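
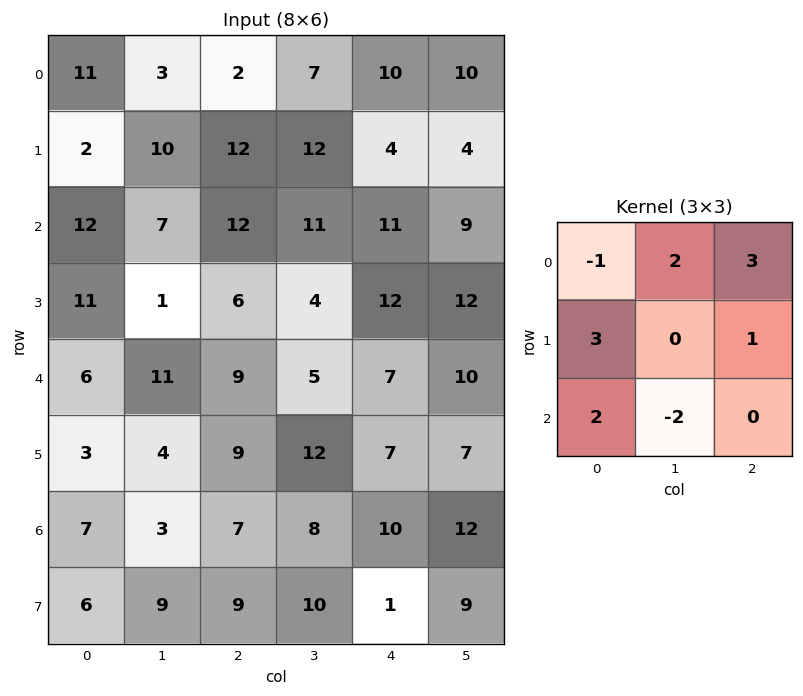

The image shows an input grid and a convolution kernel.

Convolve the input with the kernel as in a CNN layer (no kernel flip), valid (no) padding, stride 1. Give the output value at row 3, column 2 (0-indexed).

66

The receptive field on the input at this output position is [6 4 12 / 9 5 7 / 9 12 7]. Elementwise product with the kernel and sum: 6·-1 + 4·2 + 12·3 + 9·3 + 7·1 + 9·2 + 12·-2.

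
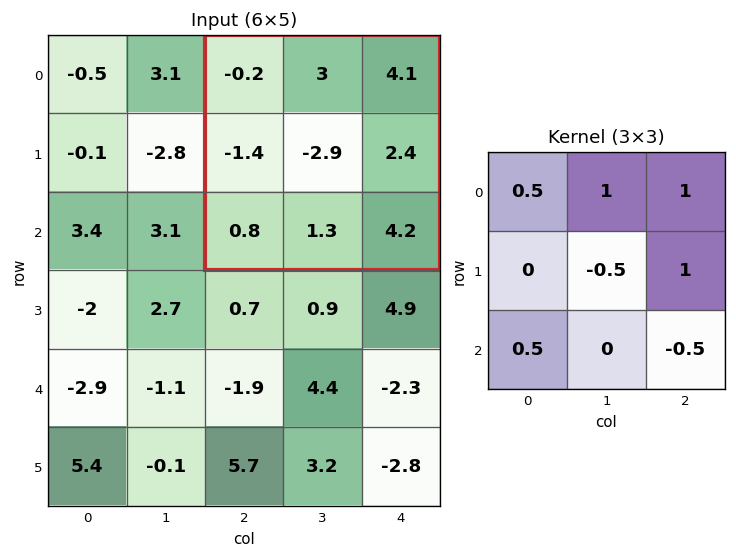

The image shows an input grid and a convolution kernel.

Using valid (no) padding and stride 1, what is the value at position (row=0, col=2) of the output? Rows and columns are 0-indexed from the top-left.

9.15

The receptive field on the input at this output position is [-0.2 3 4.1 / -1.4 -2.9 2.4 / 0.8 1.3 4.2]. Elementwise product with the kernel and sum: -0.2·0.5 + 3·1 + 4.1·1 + -2.9·-0.5 + 2.4·1 + 0.8·0.5 + 4.2·-0.5.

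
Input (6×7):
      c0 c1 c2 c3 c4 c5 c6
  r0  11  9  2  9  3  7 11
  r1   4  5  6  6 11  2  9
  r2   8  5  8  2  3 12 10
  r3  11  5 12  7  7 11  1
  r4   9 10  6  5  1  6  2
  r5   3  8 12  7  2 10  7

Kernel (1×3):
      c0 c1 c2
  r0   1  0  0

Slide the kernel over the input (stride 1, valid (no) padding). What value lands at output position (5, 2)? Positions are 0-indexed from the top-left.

12

The receptive field on the input at this output position is [12 7 2]. Elementwise product with the kernel and sum: 12·1.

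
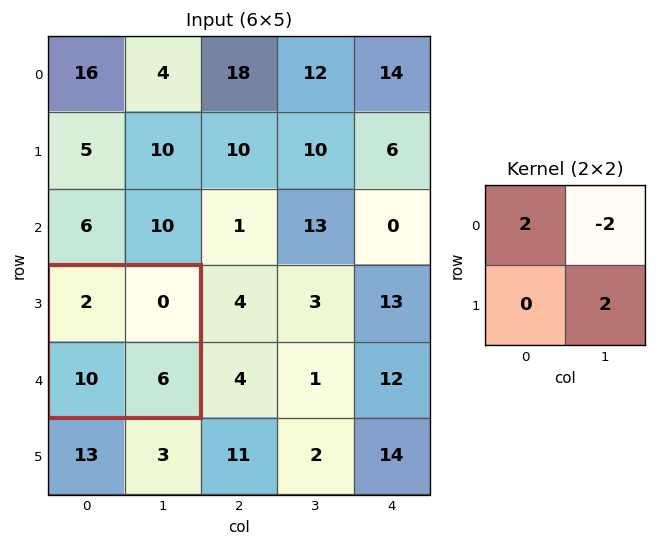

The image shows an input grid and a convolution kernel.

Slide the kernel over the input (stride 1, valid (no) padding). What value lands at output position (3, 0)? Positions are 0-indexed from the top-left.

The receptive field on the input at this output position is [2 0 / 10 6]. Elementwise product with the kernel and sum: 2·2 + 0·-2 + 6·2.

16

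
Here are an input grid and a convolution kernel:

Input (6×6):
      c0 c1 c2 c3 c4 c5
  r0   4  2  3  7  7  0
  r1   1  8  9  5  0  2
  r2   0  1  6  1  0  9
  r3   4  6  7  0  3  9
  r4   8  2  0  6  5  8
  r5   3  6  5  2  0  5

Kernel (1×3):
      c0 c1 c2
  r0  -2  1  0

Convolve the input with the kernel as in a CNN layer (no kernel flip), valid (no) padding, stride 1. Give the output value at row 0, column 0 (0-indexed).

The receptive field on the input at this output position is [4 2 3]. Elementwise product with the kernel and sum: 4·-2 + 2·1.

-6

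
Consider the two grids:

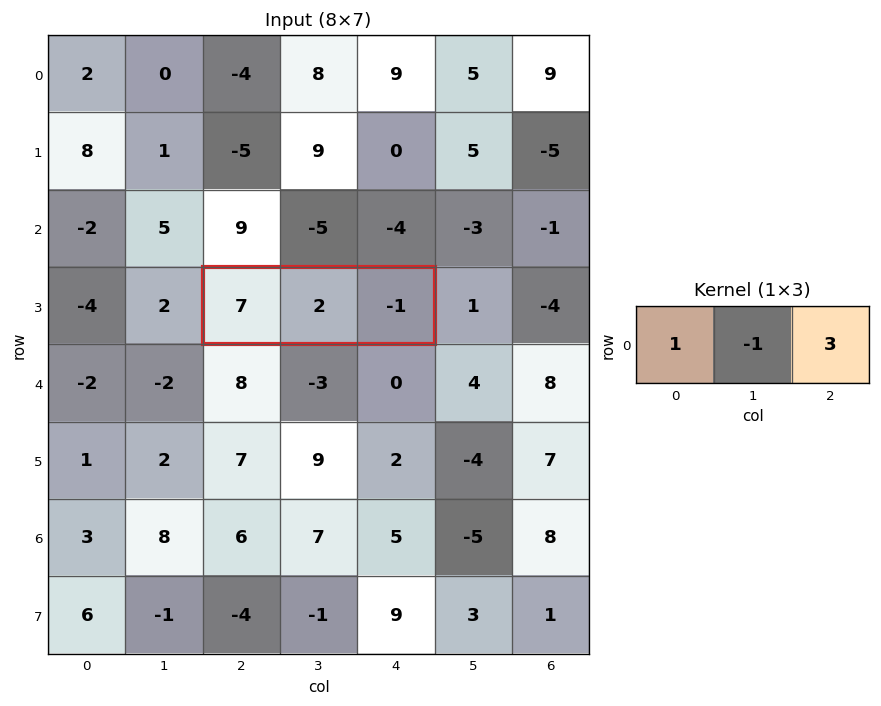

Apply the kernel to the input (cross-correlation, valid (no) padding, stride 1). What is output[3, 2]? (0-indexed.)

The receptive field on the input at this output position is [7 2 -1]. Elementwise product with the kernel and sum: 7·1 + 2·-1 + -1·3.

2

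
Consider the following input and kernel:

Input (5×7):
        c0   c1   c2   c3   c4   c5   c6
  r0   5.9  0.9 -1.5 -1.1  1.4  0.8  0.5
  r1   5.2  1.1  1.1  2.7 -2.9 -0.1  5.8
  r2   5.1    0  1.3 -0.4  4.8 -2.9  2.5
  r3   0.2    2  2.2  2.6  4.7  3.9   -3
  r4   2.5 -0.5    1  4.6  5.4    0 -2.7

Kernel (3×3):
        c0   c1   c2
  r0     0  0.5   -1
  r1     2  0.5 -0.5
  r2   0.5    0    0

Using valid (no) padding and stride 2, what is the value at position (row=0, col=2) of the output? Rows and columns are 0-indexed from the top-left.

The receptive field on the input at this output position is [1.4 0.8 0.5 / -2.9 -0.1 5.8 / 4.8 -2.9 2.5]. Elementwise product with the kernel and sum: 0.8·0.5 + 0.5·-1 + -2.9·2 + -0.1·0.5 + 5.8·-0.5 + 4.8·0.5.

-6.45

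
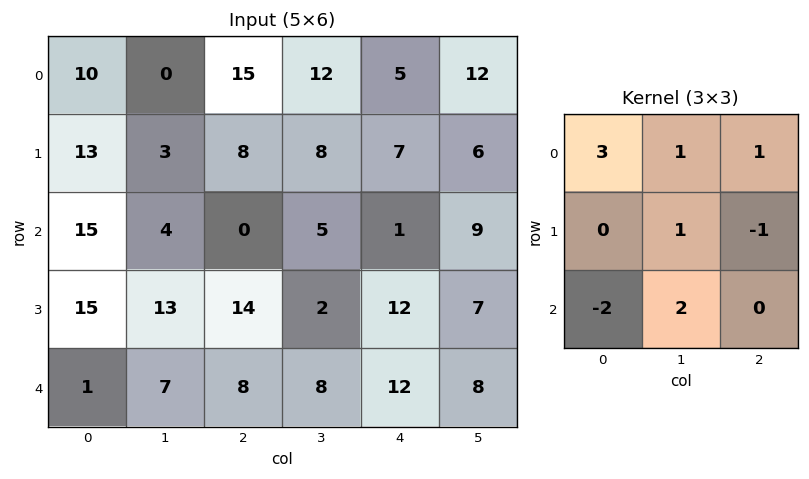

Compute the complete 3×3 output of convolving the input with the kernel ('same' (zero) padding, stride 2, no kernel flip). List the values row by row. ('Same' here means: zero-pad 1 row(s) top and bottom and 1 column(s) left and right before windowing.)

Output[0,0]: The receptive field on the zero-padded input at this output position is [0 0 0 / 0 10 0 / 0 13 3]. Elementwise product with the kernel and sum: 0·3 + 0·1 + 0·1 + 10·1 + 0·-1 + 0·-2 + 13·2.
Output[0,1]: The receptive field on the zero-padded input at this output position is [0 0 0 / 0 15 12 / 3 8 8]. Elementwise product with the kernel and sum: 0·3 + 0·1 + 0·1 + 15·1 + 12·-1 + 3·-2 + 8·2.

36 13 -9
57 22 49
22 55 29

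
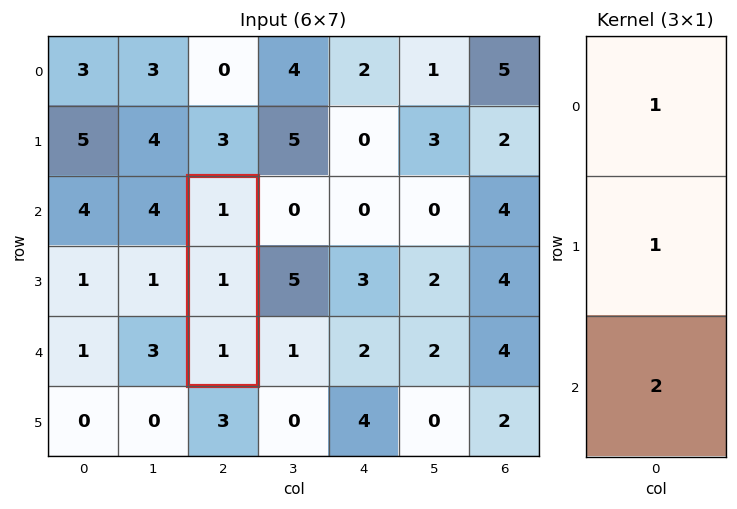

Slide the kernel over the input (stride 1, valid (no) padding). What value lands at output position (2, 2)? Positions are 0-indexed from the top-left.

4

The receptive field on the input at this output position is [1 / 1 / 1]. Elementwise product with the kernel and sum: 1·1 + 1·1 + 1·2.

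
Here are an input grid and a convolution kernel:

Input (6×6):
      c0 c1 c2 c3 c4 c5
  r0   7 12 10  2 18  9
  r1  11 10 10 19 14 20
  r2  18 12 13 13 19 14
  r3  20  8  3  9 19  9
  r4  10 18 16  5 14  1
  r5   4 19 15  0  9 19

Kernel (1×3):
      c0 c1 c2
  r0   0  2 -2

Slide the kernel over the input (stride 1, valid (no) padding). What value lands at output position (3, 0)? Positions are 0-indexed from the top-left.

The receptive field on the input at this output position is [20 8 3]. Elementwise product with the kernel and sum: 8·2 + 3·-2.

10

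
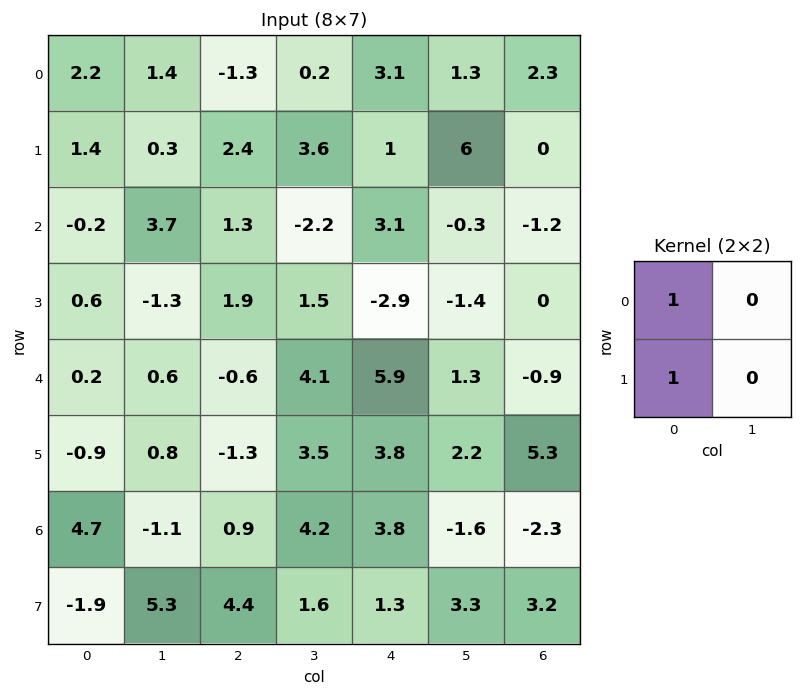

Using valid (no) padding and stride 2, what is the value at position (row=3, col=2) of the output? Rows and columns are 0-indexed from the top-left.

The receptive field on the input at this output position is [3.8 -1.6 / 1.3 3.3]. Elementwise product with the kernel and sum: 3.8·1 + 1.3·1.

5.1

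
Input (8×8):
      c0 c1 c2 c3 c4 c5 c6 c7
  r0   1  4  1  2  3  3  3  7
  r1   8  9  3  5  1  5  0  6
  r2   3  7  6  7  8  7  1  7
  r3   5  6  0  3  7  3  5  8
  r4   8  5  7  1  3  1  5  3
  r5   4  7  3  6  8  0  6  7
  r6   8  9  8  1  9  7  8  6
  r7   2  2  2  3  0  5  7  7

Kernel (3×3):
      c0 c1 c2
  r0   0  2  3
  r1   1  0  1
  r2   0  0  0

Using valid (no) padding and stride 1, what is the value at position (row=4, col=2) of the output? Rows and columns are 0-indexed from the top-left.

22

The receptive field on the input at this output position is [7 1 3 / 3 6 8 / 8 1 9]. Elementwise product with the kernel and sum: 1·2 + 3·3 + 3·1 + 8·1.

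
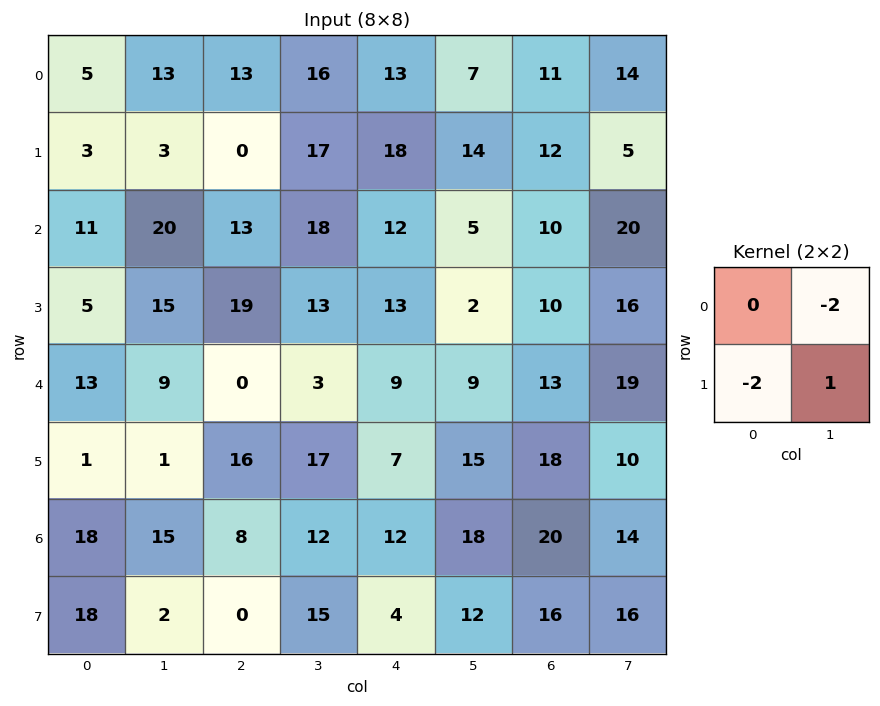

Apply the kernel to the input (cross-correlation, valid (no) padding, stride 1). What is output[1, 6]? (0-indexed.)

-10

The receptive field on the input at this output position is [12 5 / 10 20]. Elementwise product with the kernel and sum: 5·-2 + 10·-2 + 20·1.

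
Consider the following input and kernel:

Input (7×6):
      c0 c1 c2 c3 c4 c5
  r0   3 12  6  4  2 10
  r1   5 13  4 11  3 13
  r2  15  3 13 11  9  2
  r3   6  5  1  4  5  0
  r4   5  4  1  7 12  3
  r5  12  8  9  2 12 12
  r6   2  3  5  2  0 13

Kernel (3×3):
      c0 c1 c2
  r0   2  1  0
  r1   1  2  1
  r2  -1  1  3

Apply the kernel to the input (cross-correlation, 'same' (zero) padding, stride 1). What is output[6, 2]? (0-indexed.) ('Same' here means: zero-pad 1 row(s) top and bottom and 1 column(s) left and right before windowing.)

The receptive field on the zero-padded input at this output position is [8 9 2 / 3 5 2 / 0 0 0]. Elementwise product with the kernel and sum: 8·2 + 9·1 + 3·1 + 5·2 + 2·1 + 0·-1 + 0·1 + 0·3.

40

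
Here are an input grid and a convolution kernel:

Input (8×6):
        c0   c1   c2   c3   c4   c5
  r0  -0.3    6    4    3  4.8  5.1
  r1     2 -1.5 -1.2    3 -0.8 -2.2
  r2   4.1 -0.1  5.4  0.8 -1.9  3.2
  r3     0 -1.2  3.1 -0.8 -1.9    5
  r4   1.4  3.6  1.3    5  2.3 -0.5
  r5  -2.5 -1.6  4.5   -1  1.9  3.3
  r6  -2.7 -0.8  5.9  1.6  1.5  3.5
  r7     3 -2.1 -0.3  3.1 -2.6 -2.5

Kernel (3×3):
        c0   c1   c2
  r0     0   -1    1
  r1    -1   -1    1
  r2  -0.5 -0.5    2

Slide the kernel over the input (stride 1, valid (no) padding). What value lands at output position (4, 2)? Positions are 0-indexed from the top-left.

The receptive field on the input at this output position is [1.3 5 2.3 / 4.5 -1 1.9 / 5.9 1.6 1.5]. Elementwise product with the kernel and sum: 5·-1 + 2.3·1 + 4.5·-1 + -1·-1 + 1.9·1 + 5.9·-0.5 + 1.6·-0.5 + 1.5·2.

-5.05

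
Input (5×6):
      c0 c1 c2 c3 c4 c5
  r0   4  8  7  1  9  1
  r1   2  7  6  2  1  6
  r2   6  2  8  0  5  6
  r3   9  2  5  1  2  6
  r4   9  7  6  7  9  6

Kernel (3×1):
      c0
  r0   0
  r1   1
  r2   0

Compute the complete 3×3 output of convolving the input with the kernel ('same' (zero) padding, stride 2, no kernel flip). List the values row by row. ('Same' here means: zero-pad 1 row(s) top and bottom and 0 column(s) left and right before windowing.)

4 7 9
6 8 5
9 6 9

Output[0,0]: The receptive field on the zero-padded input at this output position is [0 / 4 / 2]. Elementwise product with the kernel and sum: 4·1.
Output[0,1]: The receptive field on the zero-padded input at this output position is [0 / 7 / 6]. Elementwise product with the kernel and sum: 7·1.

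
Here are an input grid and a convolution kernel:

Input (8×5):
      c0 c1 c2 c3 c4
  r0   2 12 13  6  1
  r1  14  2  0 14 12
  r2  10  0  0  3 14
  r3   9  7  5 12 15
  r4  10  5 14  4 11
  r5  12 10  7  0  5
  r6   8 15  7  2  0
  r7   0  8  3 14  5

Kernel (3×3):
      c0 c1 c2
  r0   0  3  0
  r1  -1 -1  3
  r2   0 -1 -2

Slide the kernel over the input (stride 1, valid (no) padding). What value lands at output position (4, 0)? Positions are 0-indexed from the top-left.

The receptive field on the input at this output position is [10 5 14 / 12 10 7 / 8 15 7]. Elementwise product with the kernel and sum: 5·3 + 12·-1 + 10·-1 + 7·3 + 15·-1 + 7·-2.

-15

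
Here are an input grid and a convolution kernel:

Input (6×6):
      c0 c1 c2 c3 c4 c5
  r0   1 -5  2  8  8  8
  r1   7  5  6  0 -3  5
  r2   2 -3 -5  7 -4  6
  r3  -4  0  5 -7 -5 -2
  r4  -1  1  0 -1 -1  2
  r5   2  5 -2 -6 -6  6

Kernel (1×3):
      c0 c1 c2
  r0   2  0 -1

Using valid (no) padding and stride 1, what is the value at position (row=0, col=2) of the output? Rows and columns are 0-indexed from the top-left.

The receptive field on the input at this output position is [2 8 8]. Elementwise product with the kernel and sum: 2·2 + 8·-1.

-4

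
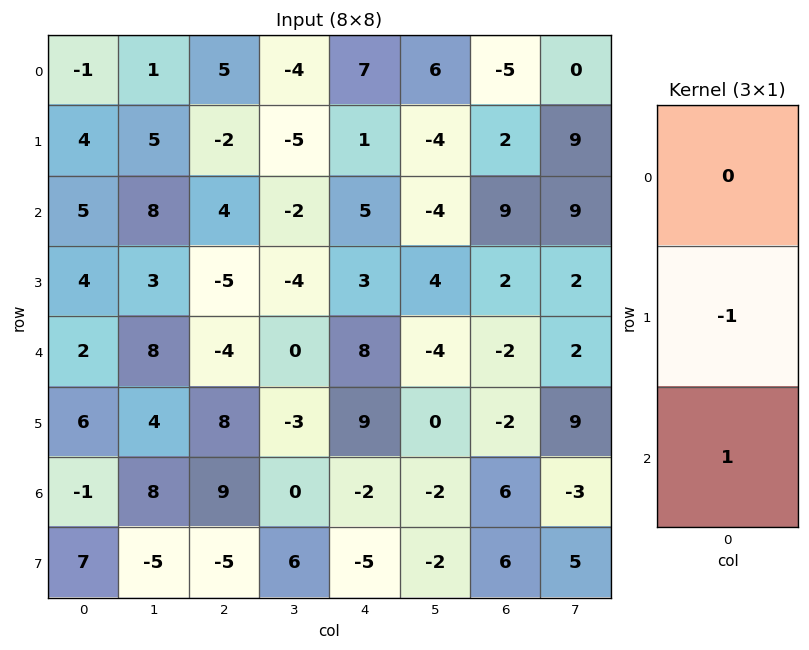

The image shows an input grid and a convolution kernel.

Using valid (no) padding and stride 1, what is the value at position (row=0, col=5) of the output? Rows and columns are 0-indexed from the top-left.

The receptive field on the input at this output position is [6 / -4 / -4]. Elementwise product with the kernel and sum: -4·-1 + -4·1.

0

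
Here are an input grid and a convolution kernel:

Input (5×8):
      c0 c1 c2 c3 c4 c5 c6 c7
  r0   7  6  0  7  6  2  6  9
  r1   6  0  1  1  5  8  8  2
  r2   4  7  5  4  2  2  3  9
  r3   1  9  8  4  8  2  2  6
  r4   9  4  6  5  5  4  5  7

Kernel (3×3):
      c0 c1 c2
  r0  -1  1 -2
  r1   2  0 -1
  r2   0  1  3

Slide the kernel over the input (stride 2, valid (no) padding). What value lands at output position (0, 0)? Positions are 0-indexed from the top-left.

32

The receptive field on the input at this output position is [7 6 0 / 6 0 1 / 4 7 5]. Elementwise product with the kernel and sum: 7·-1 + 6·1 + 0·-2 + 6·2 + 1·-1 + 7·1 + 5·3.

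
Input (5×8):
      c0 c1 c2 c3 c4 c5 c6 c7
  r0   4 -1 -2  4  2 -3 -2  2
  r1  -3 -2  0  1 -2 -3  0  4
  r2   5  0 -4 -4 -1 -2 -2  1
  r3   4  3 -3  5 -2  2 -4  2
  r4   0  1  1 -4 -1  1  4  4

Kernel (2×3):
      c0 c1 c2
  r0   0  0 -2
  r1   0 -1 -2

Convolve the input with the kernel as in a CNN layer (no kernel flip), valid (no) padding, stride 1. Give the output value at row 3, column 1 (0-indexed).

-3

The receptive field on the input at this output position is [3 -3 5 / 1 1 -4]. Elementwise product with the kernel and sum: 5·-2 + 1·-1 + -4·-2.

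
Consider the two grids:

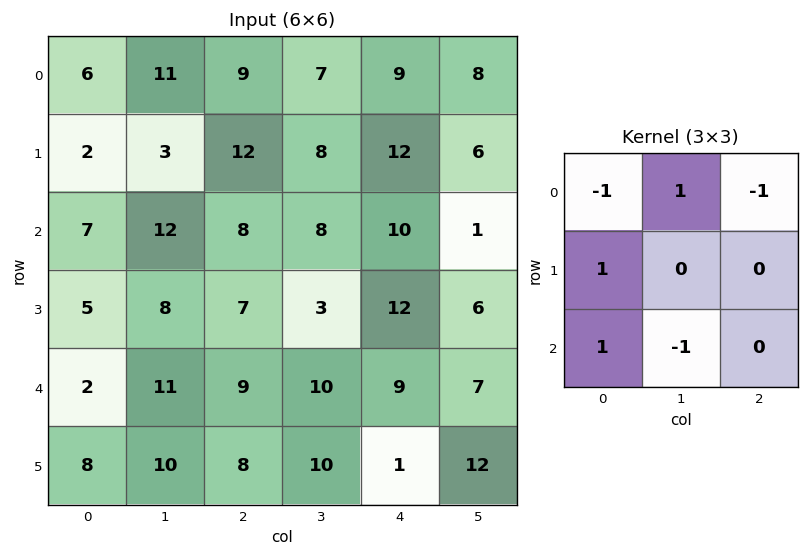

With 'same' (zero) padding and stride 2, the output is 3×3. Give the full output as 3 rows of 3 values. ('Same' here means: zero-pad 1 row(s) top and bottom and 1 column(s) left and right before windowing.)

Output[0,0]: The receptive field on the zero-padded input at this output position is [0 0 0 / 0 6 11 / 0 2 3]. Elementwise product with the kernel and sum: 0·-1 + 0·1 + 0·-1 + 0·1 + 0·1 + 2·-1.

-2 2 3
-6 14 -3
-11 9 22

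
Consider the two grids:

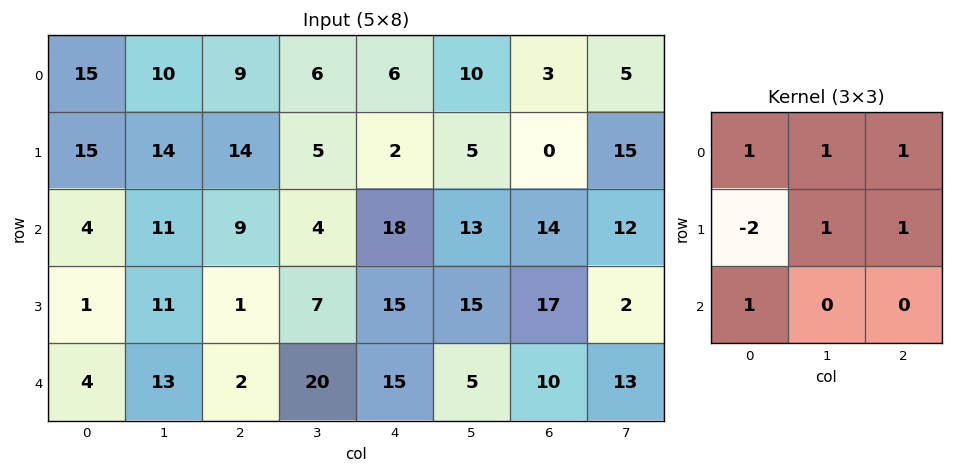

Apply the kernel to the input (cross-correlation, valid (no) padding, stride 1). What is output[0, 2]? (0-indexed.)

The receptive field on the input at this output position is [9 6 6 / 14 5 2 / 9 4 18]. Elementwise product with the kernel and sum: 9·1 + 6·1 + 6·1 + 14·-2 + 5·1 + 2·1 + 9·1.

9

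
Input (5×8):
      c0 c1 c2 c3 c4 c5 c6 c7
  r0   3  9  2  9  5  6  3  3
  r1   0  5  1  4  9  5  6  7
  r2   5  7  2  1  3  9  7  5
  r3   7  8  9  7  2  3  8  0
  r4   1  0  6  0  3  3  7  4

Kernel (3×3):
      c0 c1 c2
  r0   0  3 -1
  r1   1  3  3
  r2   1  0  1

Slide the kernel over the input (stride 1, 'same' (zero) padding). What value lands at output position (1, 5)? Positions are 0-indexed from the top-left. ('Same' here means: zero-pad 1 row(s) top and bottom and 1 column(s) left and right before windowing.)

67

The receptive field on the zero-padded input at this output position is [5 6 3 / 9 5 6 / 3 9 7]. Elementwise product with the kernel and sum: 6·3 + 3·-1 + 9·1 + 5·3 + 6·3 + 3·1 + 7·1.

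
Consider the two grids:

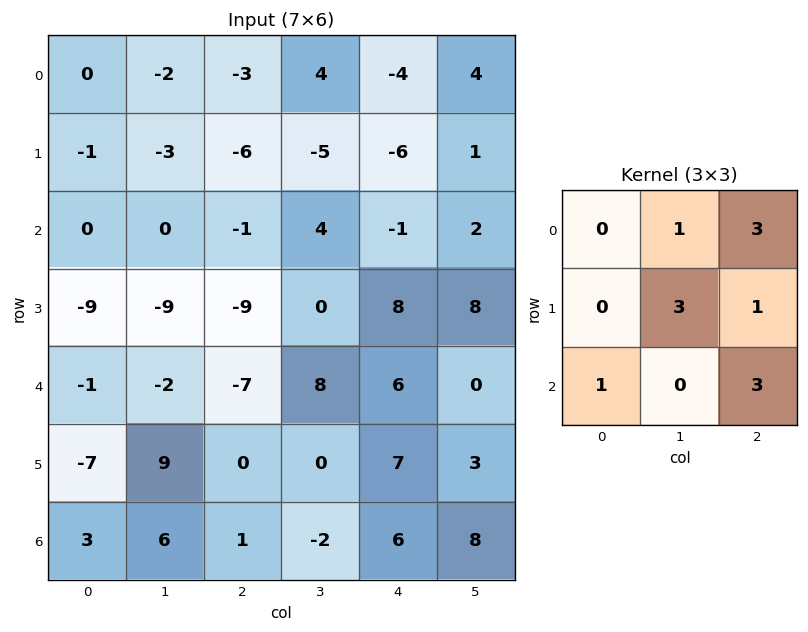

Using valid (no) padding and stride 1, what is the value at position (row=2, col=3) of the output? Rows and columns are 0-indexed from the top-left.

The receptive field on the input at this output position is [4 -1 2 / 0 8 8 / 8 6 0]. Elementwise product with the kernel and sum: -1·1 + 2·3 + 8·3 + 8·1 + 8·1 + 0·3.

45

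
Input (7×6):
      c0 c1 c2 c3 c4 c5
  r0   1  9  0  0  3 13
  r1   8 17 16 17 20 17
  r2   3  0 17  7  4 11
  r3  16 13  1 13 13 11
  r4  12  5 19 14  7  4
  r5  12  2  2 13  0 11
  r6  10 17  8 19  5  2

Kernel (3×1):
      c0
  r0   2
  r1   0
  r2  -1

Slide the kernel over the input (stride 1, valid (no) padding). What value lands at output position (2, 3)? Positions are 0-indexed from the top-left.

The receptive field on the input at this output position is [7 / 13 / 14]. Elementwise product with the kernel and sum: 7·2 + 14·-1.

0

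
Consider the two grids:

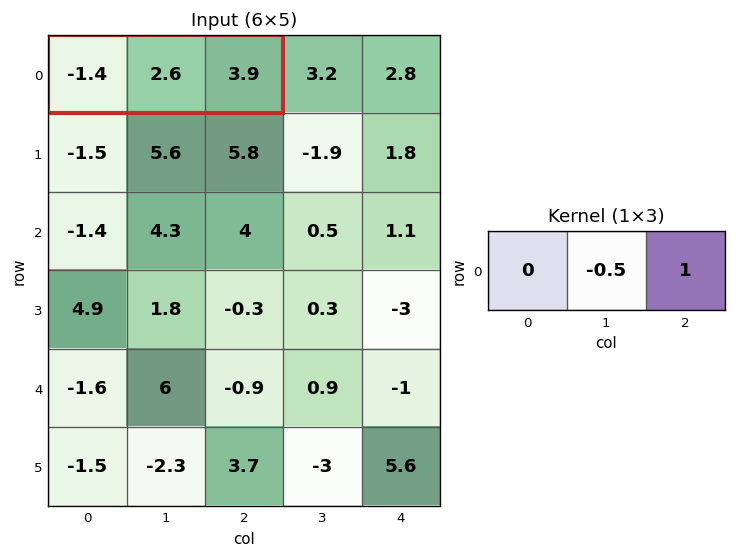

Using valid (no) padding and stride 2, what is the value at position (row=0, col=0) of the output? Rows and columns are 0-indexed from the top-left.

The receptive field on the input at this output position is [-1.4 2.6 3.9]. Elementwise product with the kernel and sum: 2.6·-0.5 + 3.9·1.

2.6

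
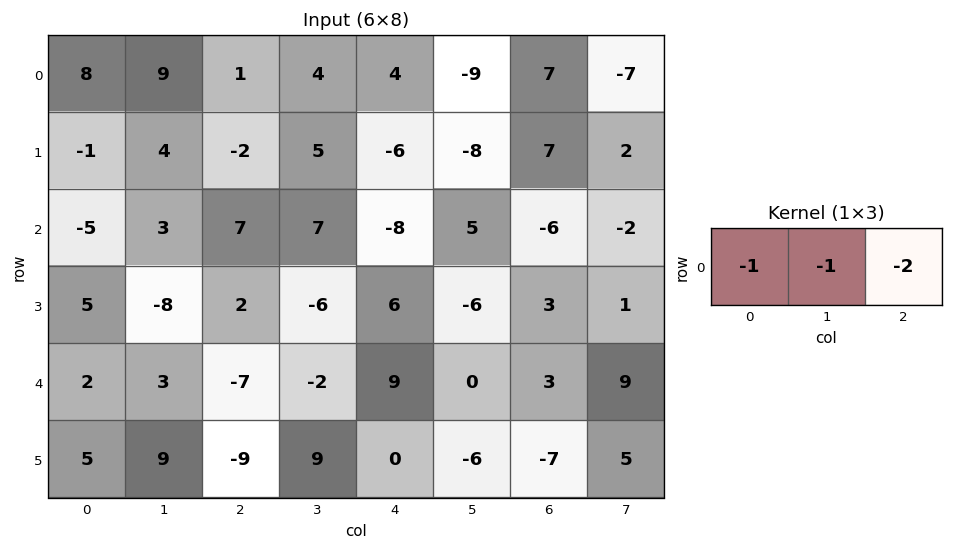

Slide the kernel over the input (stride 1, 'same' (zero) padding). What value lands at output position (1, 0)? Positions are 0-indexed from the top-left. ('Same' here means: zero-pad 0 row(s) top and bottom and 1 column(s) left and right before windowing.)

The receptive field on the zero-padded input at this output position is [0 -1 4]. Elementwise product with the kernel and sum: 0·-1 + -1·-1 + 4·-2.

-7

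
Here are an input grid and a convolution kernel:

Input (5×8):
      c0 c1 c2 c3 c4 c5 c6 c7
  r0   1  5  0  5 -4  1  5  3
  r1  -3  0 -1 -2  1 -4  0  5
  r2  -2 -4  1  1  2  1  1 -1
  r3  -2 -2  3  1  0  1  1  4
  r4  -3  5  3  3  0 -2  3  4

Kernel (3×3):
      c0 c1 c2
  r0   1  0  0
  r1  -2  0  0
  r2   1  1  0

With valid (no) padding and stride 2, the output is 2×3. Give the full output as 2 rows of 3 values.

Output[0,0]: The receptive field on the input at this output position is [1 5 0 / -3 0 -1 / -2 -4 1]. Elementwise product with the kernel and sum: 1·1 + -3·-2 + -2·1 + -4·1.
Output[0,1]: The receptive field on the input at this output position is [0 5 -4 / -1 -2 1 / 1 1 2]. Elementwise product with the kernel and sum: 0·1 + -1·-2 + 1·1 + 1·1.

1 4 -3
4 1 0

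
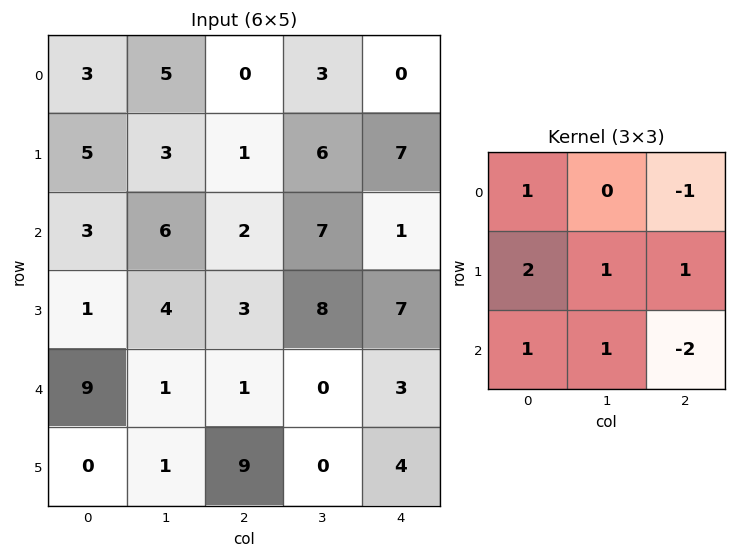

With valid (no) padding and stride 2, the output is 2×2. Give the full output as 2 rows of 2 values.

Output[0,0]: The receptive field on the input at this output position is [3 5 0 / 5 3 1 / 3 6 2]. Elementwise product with the kernel and sum: 3·1 + 0·-1 + 5·2 + 3·1 + 1·1 + 3·1 + 6·1 + 2·-2.

22 22
18 17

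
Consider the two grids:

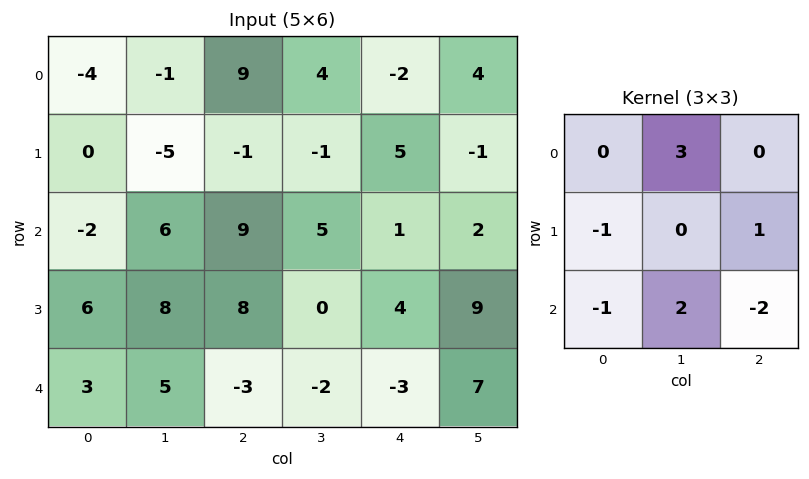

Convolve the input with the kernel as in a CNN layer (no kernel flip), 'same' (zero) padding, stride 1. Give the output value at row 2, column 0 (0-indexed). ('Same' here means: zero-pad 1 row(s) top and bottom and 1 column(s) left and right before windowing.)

2

The receptive field on the zero-padded input at this output position is [0 0 -5 / 0 -2 6 / 0 6 8]. Elementwise product with the kernel and sum: 0·3 + 0·-1 + 6·1 + 0·-1 + 6·2 + 8·-2.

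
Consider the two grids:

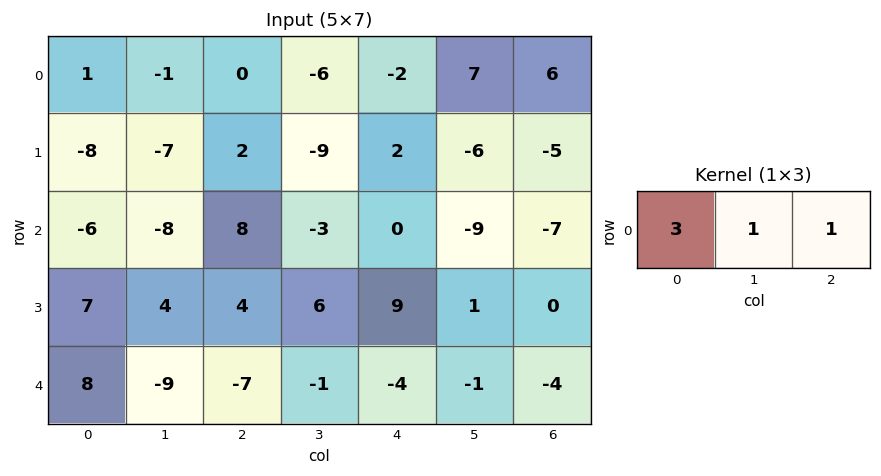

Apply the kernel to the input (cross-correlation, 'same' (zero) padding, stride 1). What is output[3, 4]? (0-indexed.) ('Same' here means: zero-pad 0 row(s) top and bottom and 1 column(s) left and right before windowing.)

28

The receptive field on the zero-padded input at this output position is [6 9 1]. Elementwise product with the kernel and sum: 6·3 + 9·1 + 1·1.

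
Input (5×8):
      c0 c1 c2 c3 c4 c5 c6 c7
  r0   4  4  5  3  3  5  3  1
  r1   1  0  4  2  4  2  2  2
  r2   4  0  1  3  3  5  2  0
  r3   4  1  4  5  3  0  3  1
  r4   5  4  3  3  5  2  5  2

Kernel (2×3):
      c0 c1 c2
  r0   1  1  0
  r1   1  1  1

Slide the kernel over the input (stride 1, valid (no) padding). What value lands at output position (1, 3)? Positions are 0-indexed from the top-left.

17

The receptive field on the input at this output position is [2 4 2 / 3 3 5]. Elementwise product with the kernel and sum: 2·1 + 4·1 + 3·1 + 3·1 + 5·1.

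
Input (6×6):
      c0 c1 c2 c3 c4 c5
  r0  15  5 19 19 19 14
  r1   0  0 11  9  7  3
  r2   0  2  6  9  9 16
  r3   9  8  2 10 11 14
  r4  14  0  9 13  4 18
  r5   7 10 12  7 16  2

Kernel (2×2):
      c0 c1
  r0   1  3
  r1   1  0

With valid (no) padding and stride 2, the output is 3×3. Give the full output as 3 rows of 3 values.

Output[0,0]: The receptive field on the input at this output position is [15 5 / 0 0]. Elementwise product with the kernel and sum: 15·1 + 5·3 + 0·1.
Output[0,1]: The receptive field on the input at this output position is [19 19 / 11 9]. Elementwise product with the kernel and sum: 19·1 + 19·3 + 11·1.

30 87 68
15 35 68
21 60 74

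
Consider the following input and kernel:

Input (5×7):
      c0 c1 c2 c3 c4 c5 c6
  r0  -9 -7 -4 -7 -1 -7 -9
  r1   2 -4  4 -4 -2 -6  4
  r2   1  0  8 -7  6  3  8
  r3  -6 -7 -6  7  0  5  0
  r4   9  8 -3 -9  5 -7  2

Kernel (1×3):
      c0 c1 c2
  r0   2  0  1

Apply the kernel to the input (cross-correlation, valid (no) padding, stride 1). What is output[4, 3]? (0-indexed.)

-25

The receptive field on the input at this output position is [-9 5 -7]. Elementwise product with the kernel and sum: -9·2 + -7·1.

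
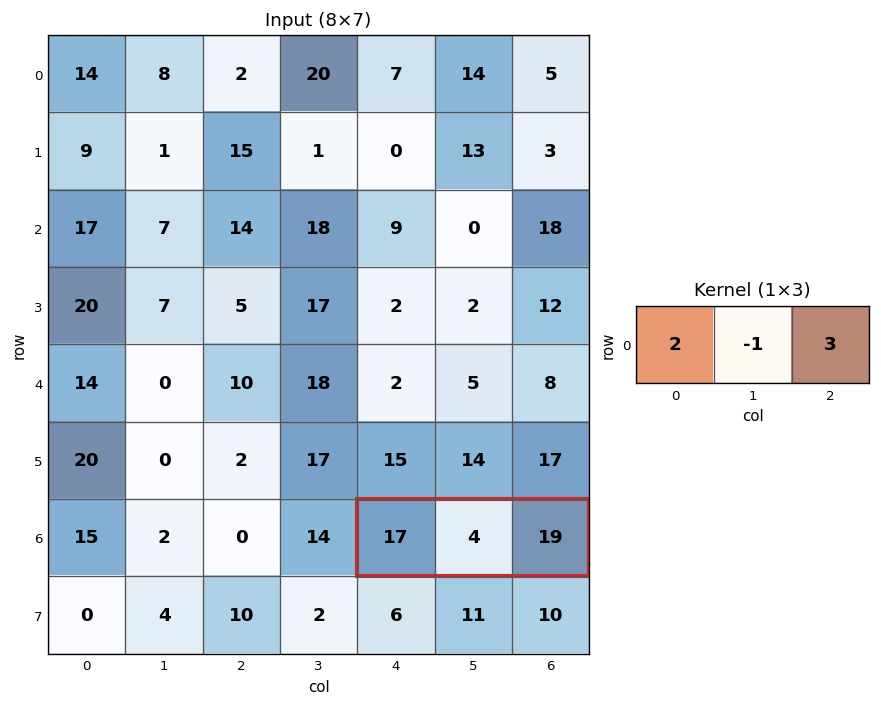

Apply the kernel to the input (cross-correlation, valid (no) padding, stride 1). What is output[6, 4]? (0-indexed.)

87

The receptive field on the input at this output position is [17 4 19]. Elementwise product with the kernel and sum: 17·2 + 4·-1 + 19·3.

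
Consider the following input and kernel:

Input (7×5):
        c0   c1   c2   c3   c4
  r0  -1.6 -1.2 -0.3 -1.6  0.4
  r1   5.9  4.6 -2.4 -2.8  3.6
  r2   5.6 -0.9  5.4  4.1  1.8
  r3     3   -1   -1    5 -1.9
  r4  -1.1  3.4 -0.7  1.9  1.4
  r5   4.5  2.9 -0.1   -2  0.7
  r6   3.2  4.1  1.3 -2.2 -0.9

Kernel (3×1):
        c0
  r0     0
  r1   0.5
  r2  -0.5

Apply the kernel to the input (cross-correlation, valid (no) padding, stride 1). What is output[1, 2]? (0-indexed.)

The receptive field on the input at this output position is [-2.4 / 5.4 / -1]. Elementwise product with the kernel and sum: 5.4·0.5 + -1·-0.5.

3.2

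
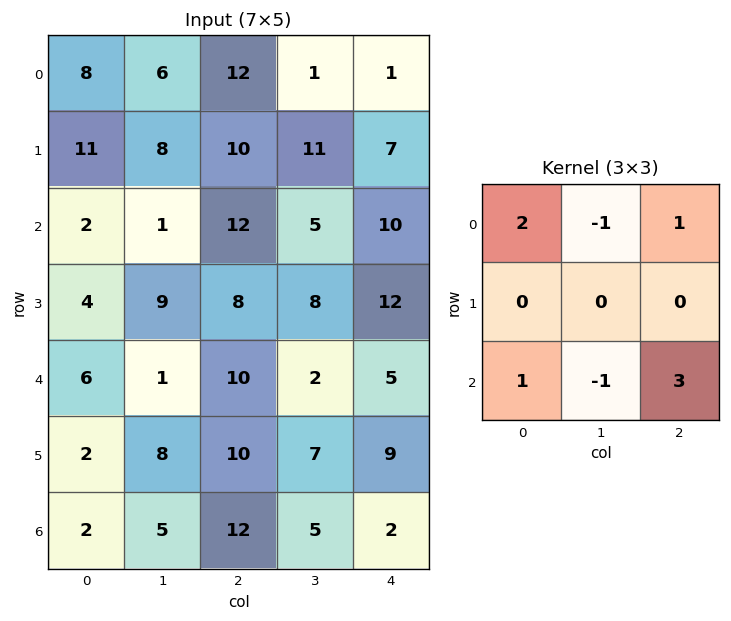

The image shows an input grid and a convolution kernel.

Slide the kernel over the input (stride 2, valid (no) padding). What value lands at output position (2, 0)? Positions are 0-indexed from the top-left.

54

The receptive field on the input at this output position is [6 1 10 / 2 8 10 / 2 5 12]. Elementwise product with the kernel and sum: 6·2 + 1·-1 + 10·1 + 2·1 + 5·-1 + 12·3.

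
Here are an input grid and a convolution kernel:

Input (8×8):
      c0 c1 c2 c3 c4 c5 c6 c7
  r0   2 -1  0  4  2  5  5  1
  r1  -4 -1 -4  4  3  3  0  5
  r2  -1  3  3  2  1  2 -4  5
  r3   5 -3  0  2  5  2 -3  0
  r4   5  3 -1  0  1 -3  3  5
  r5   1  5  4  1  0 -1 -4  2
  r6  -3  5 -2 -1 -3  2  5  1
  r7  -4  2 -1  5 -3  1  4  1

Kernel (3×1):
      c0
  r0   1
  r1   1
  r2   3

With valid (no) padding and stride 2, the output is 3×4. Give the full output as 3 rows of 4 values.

-5 5 8 -7
19 0 9 2
-3 -3 -8 14

Output[0,0]: The receptive field on the input at this output position is [2 / -4 / -1]. Elementwise product with the kernel and sum: 2·1 + -4·1 + -1·3.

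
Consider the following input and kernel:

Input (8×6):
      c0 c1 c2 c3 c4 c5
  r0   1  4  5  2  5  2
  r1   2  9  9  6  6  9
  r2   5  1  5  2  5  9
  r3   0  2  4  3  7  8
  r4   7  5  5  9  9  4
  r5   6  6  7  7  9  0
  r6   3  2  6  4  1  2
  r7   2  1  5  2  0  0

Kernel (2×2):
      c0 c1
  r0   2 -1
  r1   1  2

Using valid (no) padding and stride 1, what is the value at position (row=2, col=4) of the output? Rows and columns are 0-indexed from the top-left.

24

The receptive field on the input at this output position is [5 9 / 7 8]. Elementwise product with the kernel and sum: 5·2 + 9·-1 + 7·1 + 8·2.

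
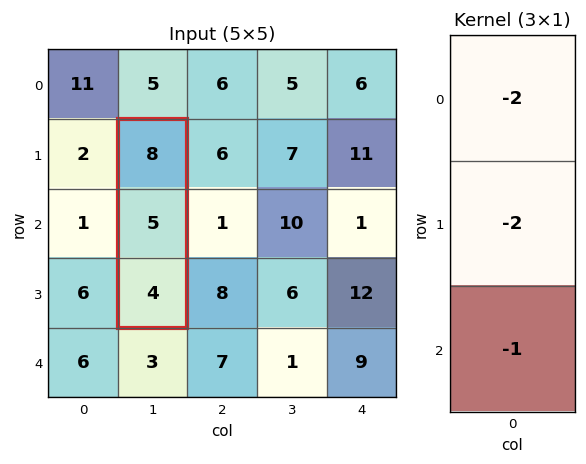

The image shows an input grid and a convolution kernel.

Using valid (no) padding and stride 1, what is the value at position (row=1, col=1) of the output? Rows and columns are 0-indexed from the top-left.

The receptive field on the input at this output position is [8 / 5 / 4]. Elementwise product with the kernel and sum: 8·-2 + 5·-2 + 4·-1.

-30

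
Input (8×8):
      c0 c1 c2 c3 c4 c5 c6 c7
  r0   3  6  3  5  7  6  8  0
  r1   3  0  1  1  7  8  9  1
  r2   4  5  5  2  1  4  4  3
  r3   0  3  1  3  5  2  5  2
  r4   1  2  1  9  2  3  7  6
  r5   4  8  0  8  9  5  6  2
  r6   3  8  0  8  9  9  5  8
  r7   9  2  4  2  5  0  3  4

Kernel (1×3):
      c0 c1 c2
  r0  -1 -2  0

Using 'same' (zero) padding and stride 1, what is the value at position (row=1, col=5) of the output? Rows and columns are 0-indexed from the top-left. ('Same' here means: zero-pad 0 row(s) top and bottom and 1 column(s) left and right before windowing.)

The receptive field on the zero-padded input at this output position is [7 8 9]. Elementwise product with the kernel and sum: 7·-1 + 8·-2.

-23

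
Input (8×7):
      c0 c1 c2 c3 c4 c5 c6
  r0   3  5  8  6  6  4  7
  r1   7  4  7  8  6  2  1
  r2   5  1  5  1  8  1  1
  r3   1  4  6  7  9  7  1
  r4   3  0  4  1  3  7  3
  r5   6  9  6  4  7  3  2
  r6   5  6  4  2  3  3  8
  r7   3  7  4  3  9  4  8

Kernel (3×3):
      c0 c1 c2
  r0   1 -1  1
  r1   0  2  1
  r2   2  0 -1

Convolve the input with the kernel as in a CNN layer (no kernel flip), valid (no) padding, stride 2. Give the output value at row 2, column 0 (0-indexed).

The receptive field on the input at this output position is [3 0 4 / 6 9 6 / 5 6 4]. Elementwise product with the kernel and sum: 3·1 + 0·-1 + 4·1 + 9·2 + 6·1 + 5·2 + 4·-1.

37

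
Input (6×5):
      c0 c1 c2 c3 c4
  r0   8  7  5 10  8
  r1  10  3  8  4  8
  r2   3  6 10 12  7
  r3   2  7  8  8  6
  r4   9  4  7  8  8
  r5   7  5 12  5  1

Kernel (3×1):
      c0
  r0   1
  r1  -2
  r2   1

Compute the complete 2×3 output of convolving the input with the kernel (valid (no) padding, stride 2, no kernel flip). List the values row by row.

-9 -1 -1
8 1 3

Output[0,0]: The receptive field on the input at this output position is [8 / 10 / 3]. Elementwise product with the kernel and sum: 8·1 + 10·-2 + 3·1.
Output[0,1]: The receptive field on the input at this output position is [5 / 8 / 10]. Elementwise product with the kernel and sum: 5·1 + 8·-2 + 10·1.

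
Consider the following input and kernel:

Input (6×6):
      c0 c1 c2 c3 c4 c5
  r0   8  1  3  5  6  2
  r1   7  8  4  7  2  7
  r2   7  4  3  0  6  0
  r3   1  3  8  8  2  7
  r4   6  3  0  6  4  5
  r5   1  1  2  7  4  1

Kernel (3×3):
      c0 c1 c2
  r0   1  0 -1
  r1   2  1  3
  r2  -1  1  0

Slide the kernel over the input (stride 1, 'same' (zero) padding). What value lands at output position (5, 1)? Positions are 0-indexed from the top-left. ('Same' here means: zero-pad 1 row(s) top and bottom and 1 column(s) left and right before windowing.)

The receptive field on the zero-padded input at this output position is [6 3 0 / 1 1 2 / 0 0 0]. Elementwise product with the kernel and sum: 6·1 + 0·-1 + 1·2 + 1·1 + 2·3 + 0·-1 + 0·1.

15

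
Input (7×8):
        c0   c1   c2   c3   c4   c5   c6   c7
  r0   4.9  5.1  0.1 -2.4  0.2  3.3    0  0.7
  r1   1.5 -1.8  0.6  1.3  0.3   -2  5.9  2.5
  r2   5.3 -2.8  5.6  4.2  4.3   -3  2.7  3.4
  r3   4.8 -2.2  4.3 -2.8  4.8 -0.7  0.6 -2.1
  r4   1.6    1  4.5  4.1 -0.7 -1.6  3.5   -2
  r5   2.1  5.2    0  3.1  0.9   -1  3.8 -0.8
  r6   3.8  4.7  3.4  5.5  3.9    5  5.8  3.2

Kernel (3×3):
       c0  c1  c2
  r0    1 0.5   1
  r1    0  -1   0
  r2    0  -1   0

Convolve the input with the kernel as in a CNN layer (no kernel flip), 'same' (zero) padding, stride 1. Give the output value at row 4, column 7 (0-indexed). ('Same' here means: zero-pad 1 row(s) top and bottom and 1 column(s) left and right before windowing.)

The receptive field on the zero-padded input at this output position is [0.6 -2.1 0 / 3.5 -2 0 / 3.8 -0.8 0]. Elementwise product with the kernel and sum: 0.6·1 + -2.1·0.5 + 0·1 + -2·-1 + -0.8·-1.

2.35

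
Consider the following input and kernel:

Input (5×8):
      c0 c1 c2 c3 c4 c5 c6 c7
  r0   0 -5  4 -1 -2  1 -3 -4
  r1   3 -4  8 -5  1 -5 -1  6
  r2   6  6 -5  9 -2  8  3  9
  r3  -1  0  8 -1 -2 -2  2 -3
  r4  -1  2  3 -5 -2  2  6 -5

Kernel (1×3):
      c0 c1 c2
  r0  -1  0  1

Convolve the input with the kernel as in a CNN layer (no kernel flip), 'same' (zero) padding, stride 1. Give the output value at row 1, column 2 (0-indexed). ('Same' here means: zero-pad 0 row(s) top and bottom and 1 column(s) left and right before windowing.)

The receptive field on the zero-padded input at this output position is [-4 8 -5]. Elementwise product with the kernel and sum: -4·-1 + -5·1.

-1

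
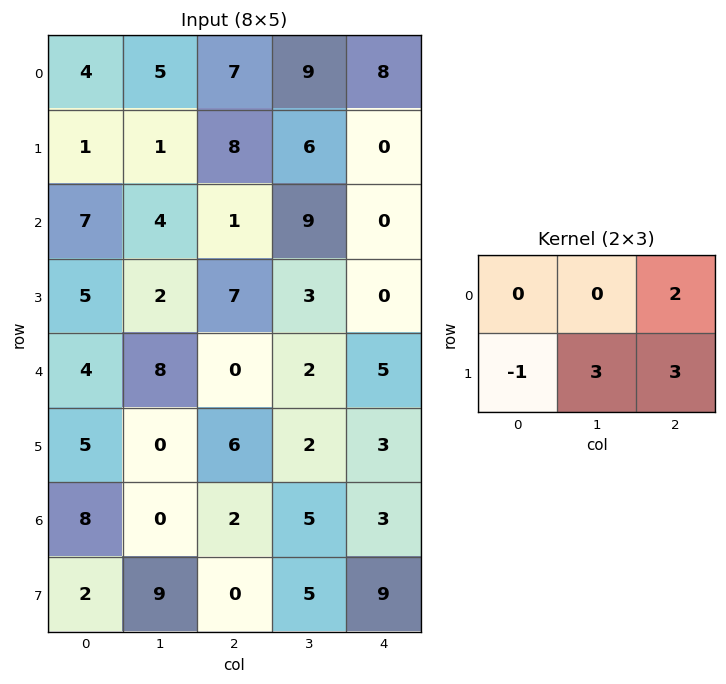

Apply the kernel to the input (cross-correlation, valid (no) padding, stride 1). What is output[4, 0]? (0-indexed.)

13

The receptive field on the input at this output position is [4 8 0 / 5 0 6]. Elementwise product with the kernel and sum: 0·2 + 5·-1 + 0·3 + 6·3.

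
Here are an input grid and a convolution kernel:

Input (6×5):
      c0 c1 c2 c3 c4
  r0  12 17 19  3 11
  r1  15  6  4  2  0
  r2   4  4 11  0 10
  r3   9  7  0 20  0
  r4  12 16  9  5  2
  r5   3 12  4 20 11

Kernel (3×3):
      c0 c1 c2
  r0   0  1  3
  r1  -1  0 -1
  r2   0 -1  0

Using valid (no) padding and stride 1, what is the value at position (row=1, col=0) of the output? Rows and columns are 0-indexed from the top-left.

-4

The receptive field on the input at this output position is [15 6 4 / 4 4 11 / 9 7 0]. Elementwise product with the kernel and sum: 6·1 + 4·3 + 4·-1 + 11·-1 + 7·-1.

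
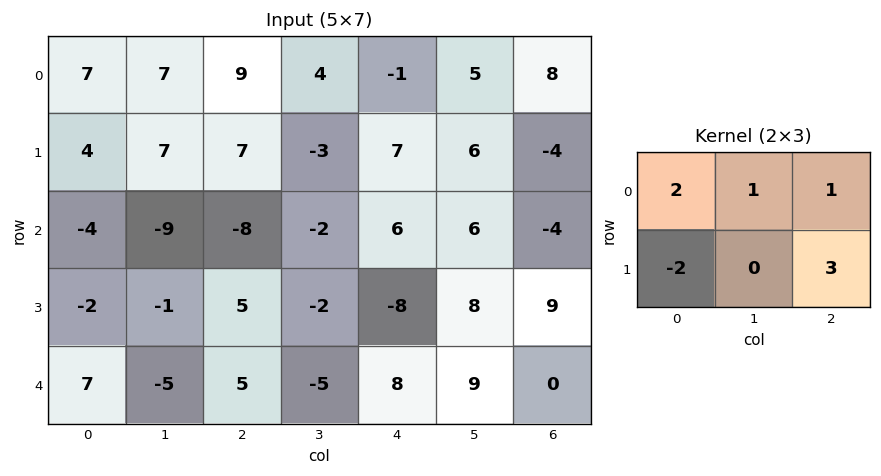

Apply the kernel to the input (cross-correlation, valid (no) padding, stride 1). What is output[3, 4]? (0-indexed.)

The receptive field on the input at this output position is [-8 8 9 / 8 9 0]. Elementwise product with the kernel and sum: -8·2 + 8·1 + 9·1 + 8·-2 + 0·3.

-15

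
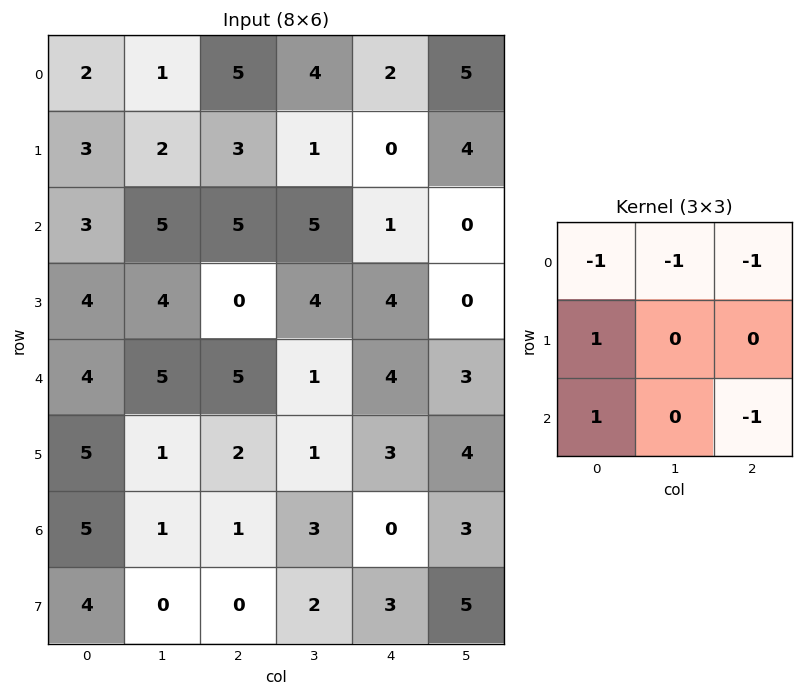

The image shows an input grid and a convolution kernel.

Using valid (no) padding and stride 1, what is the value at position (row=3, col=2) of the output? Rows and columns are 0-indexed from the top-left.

The receptive field on the input at this output position is [0 4 4 / 5 1 4 / 2 1 3]. Elementwise product with the kernel and sum: 0·-1 + 4·-1 + 4·-1 + 5·1 + 2·1 + 3·-1.

-4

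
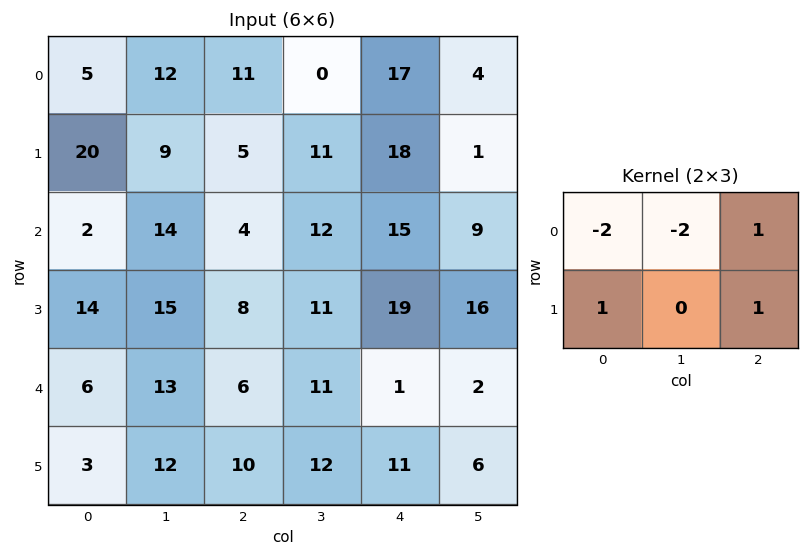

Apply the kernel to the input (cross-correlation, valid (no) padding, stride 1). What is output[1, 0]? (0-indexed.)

The receptive field on the input at this output position is [20 9 5 / 2 14 4]. Elementwise product with the kernel and sum: 20·-2 + 9·-2 + 5·1 + 2·1 + 4·1.

-47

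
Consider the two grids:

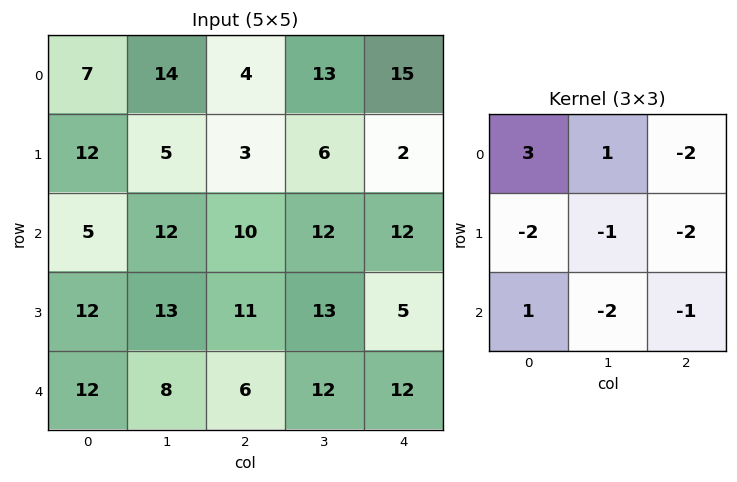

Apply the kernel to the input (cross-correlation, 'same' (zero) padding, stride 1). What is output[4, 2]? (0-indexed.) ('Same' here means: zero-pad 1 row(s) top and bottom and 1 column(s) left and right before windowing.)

-22

The receptive field on the zero-padded input at this output position is [13 11 13 / 8 6 12 / 0 0 0]. Elementwise product with the kernel and sum: 13·3 + 11·1 + 13·-2 + 8·-2 + 6·-1 + 12·-2 + 0·1 + 0·-2 + 0·-1.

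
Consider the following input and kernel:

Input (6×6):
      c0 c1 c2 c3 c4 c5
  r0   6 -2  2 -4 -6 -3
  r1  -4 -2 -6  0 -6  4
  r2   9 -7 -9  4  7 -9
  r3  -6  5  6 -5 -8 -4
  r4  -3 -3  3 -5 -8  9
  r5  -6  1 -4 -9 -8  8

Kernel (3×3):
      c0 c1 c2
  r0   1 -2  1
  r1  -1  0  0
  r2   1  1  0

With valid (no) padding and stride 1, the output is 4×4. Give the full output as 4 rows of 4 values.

18 -24 5 16
-16 28 -2 -1
14 10 -18 -27
-12 -12 -8 -5

Output[0,0]: The receptive field on the input at this output position is [6 -2 2 / -4 -2 -6 / 9 -7 -9]. Elementwise product with the kernel and sum: 6·1 + -2·-2 + 2·1 + -4·-1 + 9·1 + -7·1.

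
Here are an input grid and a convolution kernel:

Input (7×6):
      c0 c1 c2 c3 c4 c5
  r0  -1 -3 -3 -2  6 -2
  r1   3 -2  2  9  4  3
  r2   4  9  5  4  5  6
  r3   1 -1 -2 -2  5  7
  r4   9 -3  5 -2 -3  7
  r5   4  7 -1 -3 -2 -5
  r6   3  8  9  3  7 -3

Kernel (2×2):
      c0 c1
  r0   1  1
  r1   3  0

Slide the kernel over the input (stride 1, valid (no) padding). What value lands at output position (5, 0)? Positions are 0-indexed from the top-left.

The receptive field on the input at this output position is [4 7 / 3 8]. Elementwise product with the kernel and sum: 4·1 + 7·1 + 3·3.

20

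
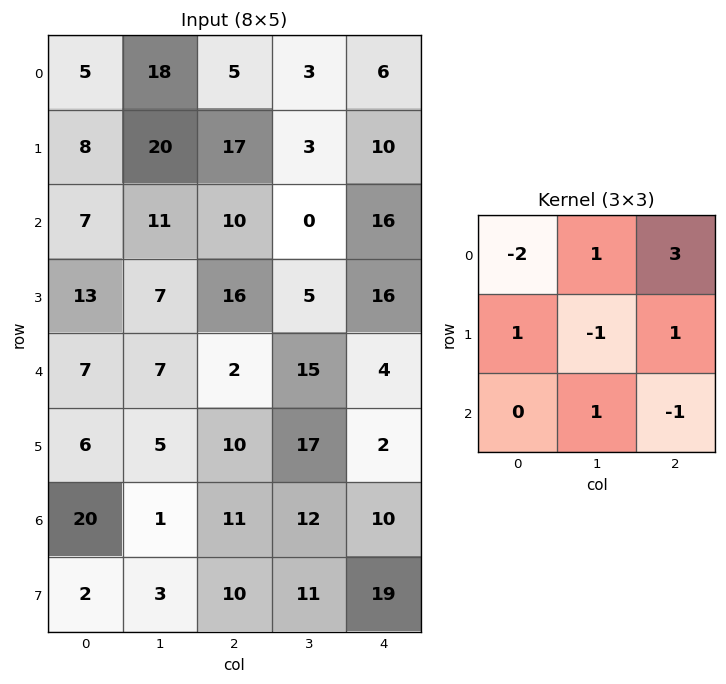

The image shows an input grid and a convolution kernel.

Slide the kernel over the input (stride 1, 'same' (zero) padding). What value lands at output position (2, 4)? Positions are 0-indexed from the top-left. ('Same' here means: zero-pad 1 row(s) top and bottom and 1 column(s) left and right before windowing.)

4

The receptive field on the zero-padded input at this output position is [3 10 0 / 0 16 0 / 5 16 0]. Elementwise product with the kernel and sum: 3·-2 + 10·1 + 0·3 + 0·1 + 16·-1 + 0·1 + 16·1 + 0·-1.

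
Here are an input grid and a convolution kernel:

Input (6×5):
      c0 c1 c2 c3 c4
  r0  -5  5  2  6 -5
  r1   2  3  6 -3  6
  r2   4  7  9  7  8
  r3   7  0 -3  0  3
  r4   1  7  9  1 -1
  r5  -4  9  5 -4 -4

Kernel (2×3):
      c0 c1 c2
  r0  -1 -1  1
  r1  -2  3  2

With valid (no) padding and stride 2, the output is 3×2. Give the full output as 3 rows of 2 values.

Output[0,0]: The receptive field on the input at this output position is [-5 5 2 / 2 3 6]. Elementwise product with the kernel and sum: -5·-1 + 5·-1 + 2·1 + 2·-2 + 3·3 + 6·2.
Output[0,1]: The receptive field on the input at this output position is [2 6 -5 / 6 -3 6]. Elementwise product with the kernel and sum: 2·-1 + 6·-1 + -5·1 + 6·-2 + -3·3 + 6·2.

19 -22
-22 4
46 -41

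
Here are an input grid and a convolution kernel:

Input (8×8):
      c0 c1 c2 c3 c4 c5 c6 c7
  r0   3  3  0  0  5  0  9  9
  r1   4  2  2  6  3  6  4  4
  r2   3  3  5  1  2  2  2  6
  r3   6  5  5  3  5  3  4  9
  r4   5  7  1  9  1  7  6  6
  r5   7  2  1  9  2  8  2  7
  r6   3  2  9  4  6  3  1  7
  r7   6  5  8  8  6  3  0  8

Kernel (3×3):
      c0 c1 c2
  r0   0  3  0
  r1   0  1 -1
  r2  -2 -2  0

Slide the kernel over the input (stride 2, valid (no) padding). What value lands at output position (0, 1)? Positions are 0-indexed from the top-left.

The receptive field on the input at this output position is [0 0 5 / 2 6 3 / 5 1 2]. Elementwise product with the kernel and sum: 0·3 + 6·1 + 3·-1 + 5·-2 + 1·-2.

-9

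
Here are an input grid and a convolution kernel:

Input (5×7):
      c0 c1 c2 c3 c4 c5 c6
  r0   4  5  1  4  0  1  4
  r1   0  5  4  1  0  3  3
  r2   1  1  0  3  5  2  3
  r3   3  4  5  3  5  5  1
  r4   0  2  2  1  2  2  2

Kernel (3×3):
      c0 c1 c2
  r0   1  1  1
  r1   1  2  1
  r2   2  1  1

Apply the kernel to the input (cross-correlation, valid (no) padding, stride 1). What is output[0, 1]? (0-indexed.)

The receptive field on the input at this output position is [5 1 4 / 5 4 1 / 1 0 3]. Elementwise product with the kernel and sum: 5·1 + 1·1 + 4·1 + 5·1 + 4·2 + 1·1 + 1·2 + 0·1 + 3·1.

29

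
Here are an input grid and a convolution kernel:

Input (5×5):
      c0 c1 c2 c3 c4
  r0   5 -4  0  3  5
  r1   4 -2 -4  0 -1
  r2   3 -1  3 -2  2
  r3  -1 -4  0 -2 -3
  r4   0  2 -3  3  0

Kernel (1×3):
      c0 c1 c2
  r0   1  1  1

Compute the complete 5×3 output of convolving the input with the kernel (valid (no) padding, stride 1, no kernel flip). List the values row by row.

Output[0,0]: The receptive field on the input at this output position is [5 -4 0]. Elementwise product with the kernel and sum: 5·1 + -4·1 + 0·1.

1 -1 8
-2 -6 -5
5 0 3
-5 -6 -5
-1 2 0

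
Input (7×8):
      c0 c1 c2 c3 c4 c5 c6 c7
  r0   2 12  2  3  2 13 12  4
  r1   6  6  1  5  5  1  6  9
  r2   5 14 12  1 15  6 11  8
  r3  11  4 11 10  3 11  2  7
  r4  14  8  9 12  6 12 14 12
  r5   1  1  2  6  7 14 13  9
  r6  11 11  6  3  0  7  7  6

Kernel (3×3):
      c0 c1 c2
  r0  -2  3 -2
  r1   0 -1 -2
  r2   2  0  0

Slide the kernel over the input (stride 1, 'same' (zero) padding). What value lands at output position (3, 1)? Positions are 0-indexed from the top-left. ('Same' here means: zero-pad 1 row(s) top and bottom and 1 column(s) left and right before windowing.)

10

The receptive field on the zero-padded input at this output position is [5 14 12 / 11 4 11 / 14 8 9]. Elementwise product with the kernel and sum: 5·-2 + 14·3 + 12·-2 + 4·-1 + 11·-2 + 14·2.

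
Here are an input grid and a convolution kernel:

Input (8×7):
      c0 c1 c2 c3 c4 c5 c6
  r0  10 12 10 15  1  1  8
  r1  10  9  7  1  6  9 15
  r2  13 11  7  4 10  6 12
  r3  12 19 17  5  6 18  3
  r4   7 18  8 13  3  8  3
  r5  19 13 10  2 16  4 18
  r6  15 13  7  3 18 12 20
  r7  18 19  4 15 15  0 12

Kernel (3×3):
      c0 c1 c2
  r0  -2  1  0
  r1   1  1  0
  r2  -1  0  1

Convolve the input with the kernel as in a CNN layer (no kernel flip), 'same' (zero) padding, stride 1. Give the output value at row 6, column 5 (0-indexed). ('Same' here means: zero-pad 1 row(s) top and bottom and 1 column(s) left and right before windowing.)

The receptive field on the zero-padded input at this output position is [16 4 18 / 18 12 20 / 15 0 12]. Elementwise product with the kernel and sum: 16·-2 + 4·1 + 18·1 + 12·1 + 15·-1 + 12·1.

-1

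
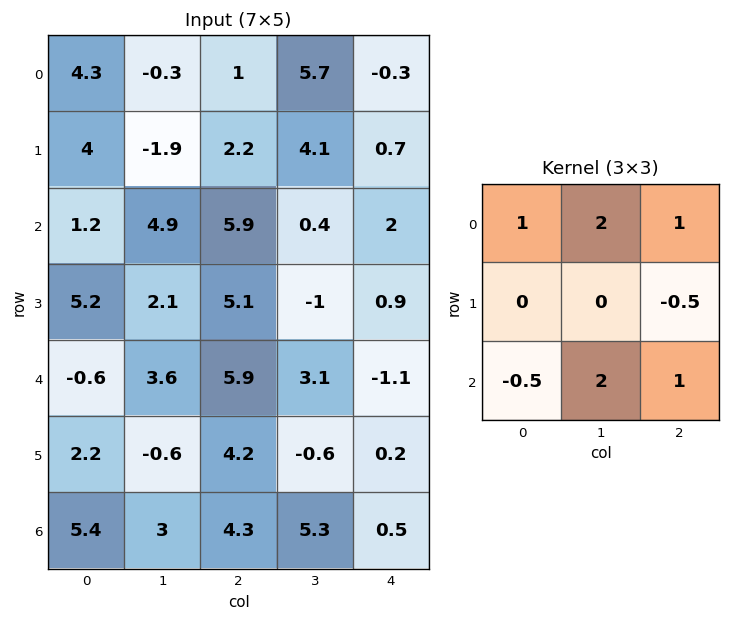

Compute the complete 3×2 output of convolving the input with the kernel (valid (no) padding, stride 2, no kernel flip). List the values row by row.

Output[0,0]: The receptive field on the input at this output position is [4.3 -0.3 1 / 4 -1.9 2.2 / 1.2 4.9 5.9]. Elementwise product with the kernel and sum: 4.3·1 + -0.3·2 + 1·1 + 2.2·-0.5 + 1.2·-0.5 + 4.9·2 + 5.9·1.

18.7 11.6
27.75 10.4
18 19.85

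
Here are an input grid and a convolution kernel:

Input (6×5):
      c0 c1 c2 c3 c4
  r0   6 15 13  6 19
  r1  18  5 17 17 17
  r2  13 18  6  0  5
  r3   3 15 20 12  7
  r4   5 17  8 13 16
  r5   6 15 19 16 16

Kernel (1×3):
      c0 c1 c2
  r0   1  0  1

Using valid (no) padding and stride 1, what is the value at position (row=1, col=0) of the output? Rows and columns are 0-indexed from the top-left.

The receptive field on the input at this output position is [18 5 17]. Elementwise product with the kernel and sum: 18·1 + 17·1.

35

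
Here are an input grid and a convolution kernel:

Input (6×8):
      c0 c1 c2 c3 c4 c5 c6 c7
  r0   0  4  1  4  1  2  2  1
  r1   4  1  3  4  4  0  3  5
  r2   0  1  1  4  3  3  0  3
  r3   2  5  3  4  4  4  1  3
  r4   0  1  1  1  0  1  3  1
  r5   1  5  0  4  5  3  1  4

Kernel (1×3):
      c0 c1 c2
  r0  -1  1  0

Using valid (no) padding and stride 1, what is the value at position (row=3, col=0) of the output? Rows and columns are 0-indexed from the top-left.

The receptive field on the input at this output position is [2 5 3]. Elementwise product with the kernel and sum: 2·-1 + 5·1.

3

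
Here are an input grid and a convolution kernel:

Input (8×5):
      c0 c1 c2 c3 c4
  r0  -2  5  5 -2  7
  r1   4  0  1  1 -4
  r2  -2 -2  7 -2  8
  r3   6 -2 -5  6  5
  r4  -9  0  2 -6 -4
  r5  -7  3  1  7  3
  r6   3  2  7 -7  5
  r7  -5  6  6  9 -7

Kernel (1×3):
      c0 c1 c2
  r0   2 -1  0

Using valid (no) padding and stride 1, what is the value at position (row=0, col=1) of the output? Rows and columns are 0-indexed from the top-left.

The receptive field on the input at this output position is [5 5 -2]. Elementwise product with the kernel and sum: 5·2 + 5·-1.

5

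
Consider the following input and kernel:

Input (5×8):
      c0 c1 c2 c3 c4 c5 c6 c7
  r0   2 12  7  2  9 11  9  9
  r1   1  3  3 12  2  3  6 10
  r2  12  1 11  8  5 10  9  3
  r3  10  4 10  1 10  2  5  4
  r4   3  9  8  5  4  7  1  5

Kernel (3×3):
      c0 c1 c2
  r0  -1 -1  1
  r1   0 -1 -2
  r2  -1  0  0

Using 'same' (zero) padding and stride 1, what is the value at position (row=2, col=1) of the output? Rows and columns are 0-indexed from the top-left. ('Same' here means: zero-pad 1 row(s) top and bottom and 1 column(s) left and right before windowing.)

The receptive field on the zero-padded input at this output position is [1 3 3 / 12 1 11 / 10 4 10]. Elementwise product with the kernel and sum: 1·-1 + 3·-1 + 3·1 + 1·-1 + 11·-2 + 10·-1.

-34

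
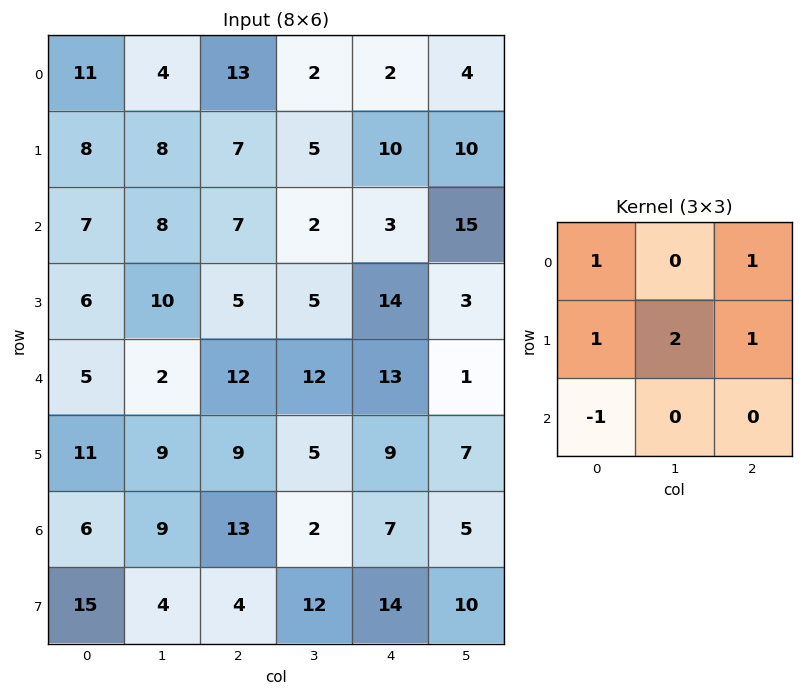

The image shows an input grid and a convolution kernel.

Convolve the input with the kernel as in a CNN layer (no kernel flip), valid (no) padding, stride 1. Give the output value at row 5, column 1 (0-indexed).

47

The receptive field on the input at this output position is [9 9 5 / 9 13 2 / 4 4 12]. Elementwise product with the kernel and sum: 9·1 + 5·1 + 9·1 + 13·2 + 2·1 + 4·-1.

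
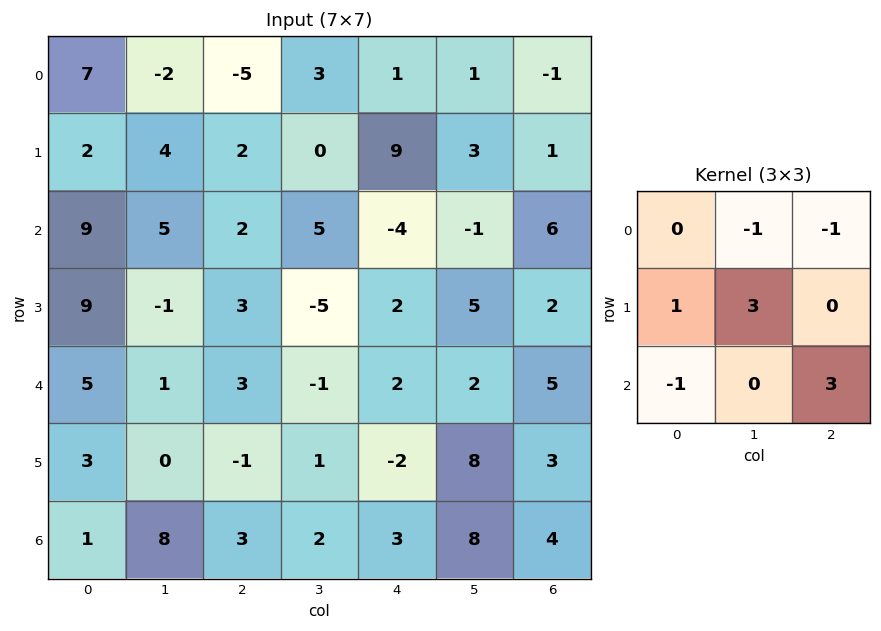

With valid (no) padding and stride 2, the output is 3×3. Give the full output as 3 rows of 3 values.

Output[0,0]: The receptive field on the input at this output position is [7 -2 -5 / 2 4 2 / 9 5 2]. Elementwise product with the kernel and sum: -2·-1 + -5·-1 + 2·1 + 4·3 + 9·-1 + 2·3.

18 -16 40
3 -10 25
7 7 24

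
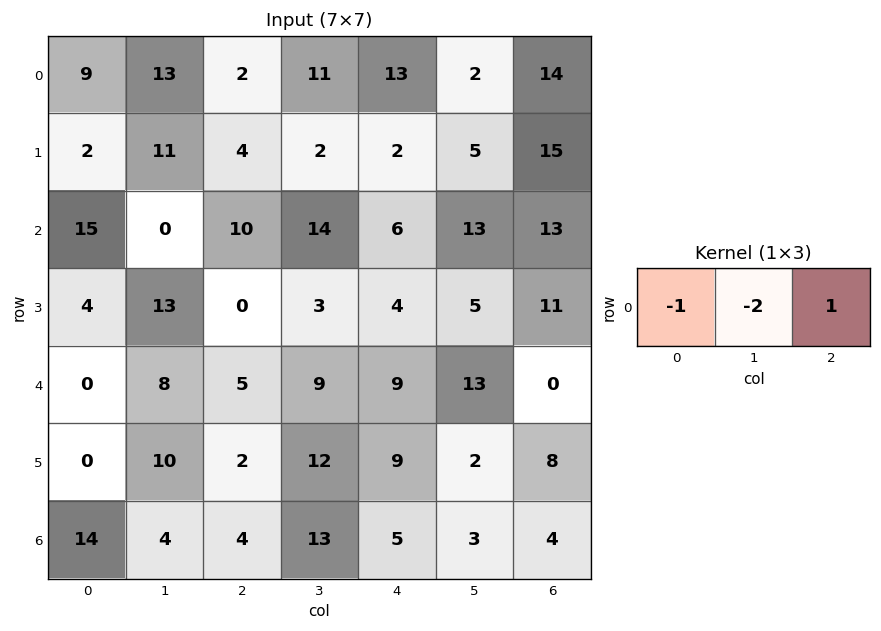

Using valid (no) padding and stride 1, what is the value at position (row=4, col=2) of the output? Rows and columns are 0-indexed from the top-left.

The receptive field on the input at this output position is [5 9 9]. Elementwise product with the kernel and sum: 5·-1 + 9·-2 + 9·1.

-14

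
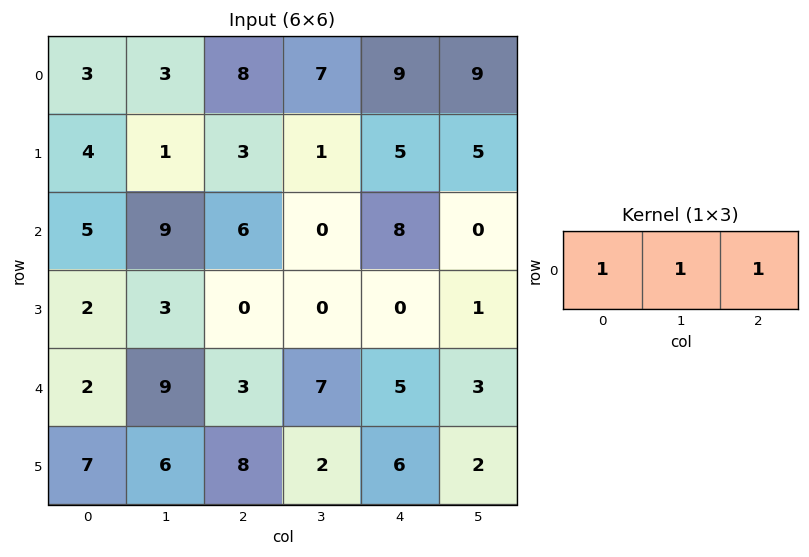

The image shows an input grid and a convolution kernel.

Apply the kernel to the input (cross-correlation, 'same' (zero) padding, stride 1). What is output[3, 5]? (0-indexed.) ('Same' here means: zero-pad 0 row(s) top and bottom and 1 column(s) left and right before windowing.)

The receptive field on the zero-padded input at this output position is [0 1 0]. Elementwise product with the kernel and sum: 0·1 + 1·1 + 0·1.

1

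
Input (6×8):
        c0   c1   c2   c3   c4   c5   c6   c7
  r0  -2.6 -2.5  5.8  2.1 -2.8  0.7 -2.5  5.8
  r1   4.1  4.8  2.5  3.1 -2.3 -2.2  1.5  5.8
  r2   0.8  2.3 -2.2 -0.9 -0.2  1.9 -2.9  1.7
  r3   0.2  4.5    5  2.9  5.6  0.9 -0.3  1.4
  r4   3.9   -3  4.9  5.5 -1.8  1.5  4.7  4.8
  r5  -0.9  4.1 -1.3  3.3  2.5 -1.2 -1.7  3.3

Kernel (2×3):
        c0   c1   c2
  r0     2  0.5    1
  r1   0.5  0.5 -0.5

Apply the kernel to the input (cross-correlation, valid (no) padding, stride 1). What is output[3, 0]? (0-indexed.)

5.65

The receptive field on the input at this output position is [0.2 4.5 5 / 3.9 -3 4.9]. Elementwise product with the kernel and sum: 0.2·2 + 4.5·0.5 + 5·1 + 3.9·0.5 + -3·0.5 + 4.9·-0.5.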